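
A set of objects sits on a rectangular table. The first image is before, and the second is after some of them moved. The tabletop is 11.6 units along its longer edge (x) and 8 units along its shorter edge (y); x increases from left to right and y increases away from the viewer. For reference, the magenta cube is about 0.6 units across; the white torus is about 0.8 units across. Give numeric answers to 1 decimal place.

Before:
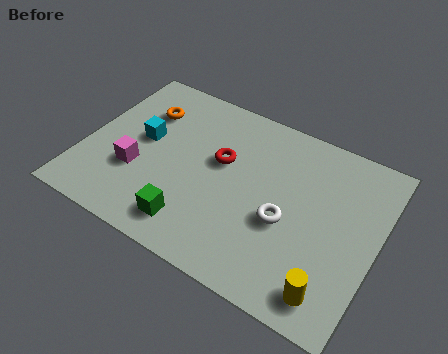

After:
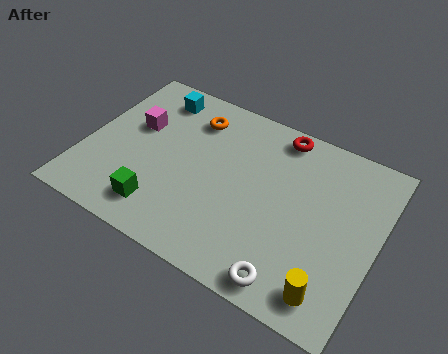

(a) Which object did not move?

the yellow cylinder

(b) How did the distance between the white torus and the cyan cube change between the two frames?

+2.6

Before: roughly 6.0 units apart; after: 8.6. That's 2.6 units further apart.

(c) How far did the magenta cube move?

2.1

From (2.2, 2.8) to (1.8, 4.9), the magenta cube covered √(0.4² + 2.1²) ≈ 2.1 units.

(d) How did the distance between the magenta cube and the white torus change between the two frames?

+2.1

Before: roughly 5.9 units apart; after: 8.0. That's 2.1 units further apart.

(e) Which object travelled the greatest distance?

the red torus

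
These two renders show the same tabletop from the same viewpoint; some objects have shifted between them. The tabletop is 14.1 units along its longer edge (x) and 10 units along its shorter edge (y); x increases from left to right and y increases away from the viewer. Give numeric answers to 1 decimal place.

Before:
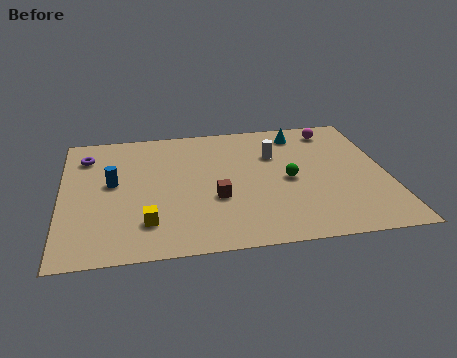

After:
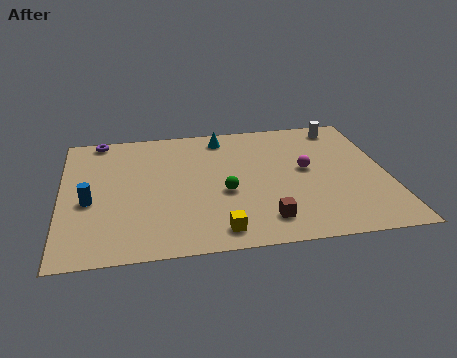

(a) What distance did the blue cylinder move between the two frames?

1.6

The blue cylinder was near (2.2, 5.5) before and (1.2, 4.2) after, so it travelled √(1.0² + 1.3²) ≈ 1.6 units.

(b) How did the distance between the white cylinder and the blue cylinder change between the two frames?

+4.9

Before: roughly 7.2 units apart; after: 12.1. That's 4.9 units further apart.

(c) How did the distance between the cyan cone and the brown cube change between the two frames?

+0.9

The distance was about 6.1 in the first image and 7.0 in the second, so they moved 0.9 units further apart.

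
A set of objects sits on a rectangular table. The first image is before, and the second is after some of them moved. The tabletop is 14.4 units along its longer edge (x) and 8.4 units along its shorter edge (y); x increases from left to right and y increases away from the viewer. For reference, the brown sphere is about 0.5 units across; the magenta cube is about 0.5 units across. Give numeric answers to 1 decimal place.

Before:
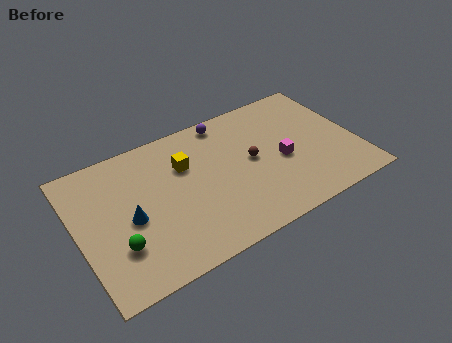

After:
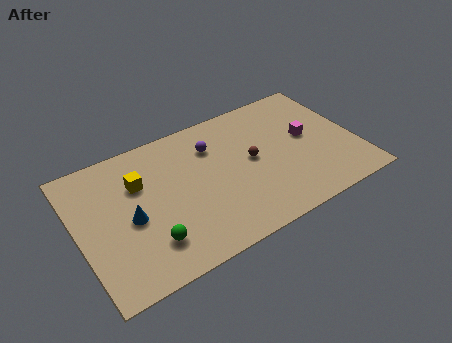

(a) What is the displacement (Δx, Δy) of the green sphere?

(1.5, -0.5)

The green sphere started near (1.8, 2.5) and ended near (3.3, 2.0).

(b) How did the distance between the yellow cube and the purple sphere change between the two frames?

+0.9

They were about 3.0 units apart before and 3.9 after — 0.9 units further apart.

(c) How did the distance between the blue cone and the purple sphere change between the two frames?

-1.4

Before: roughly 6.6 units apart; after: 5.2. That's 1.4 units closer together.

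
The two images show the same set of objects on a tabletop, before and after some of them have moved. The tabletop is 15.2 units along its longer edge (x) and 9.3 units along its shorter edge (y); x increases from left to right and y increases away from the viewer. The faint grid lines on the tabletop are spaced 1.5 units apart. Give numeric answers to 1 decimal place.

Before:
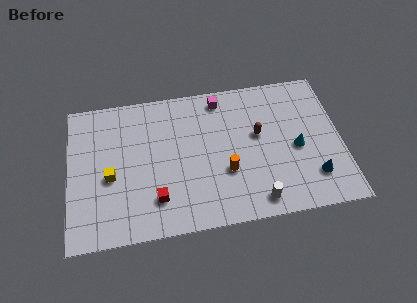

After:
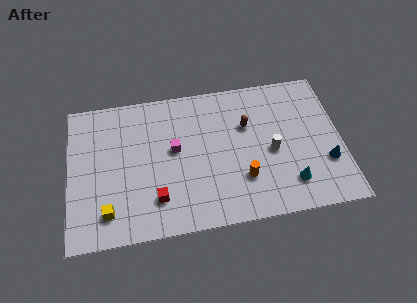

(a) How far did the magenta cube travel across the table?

4.0

The magenta cube moved from about (8.6, 8.1) to (5.9, 5.2), a distance of √(2.7² + 2.9²) ≈ 4.0.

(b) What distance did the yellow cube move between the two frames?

2.2

The yellow cube was near (2.3, 4.0) before and (2.1, 1.8) after, so it travelled √(0.2² + 2.2²) ≈ 2.2 units.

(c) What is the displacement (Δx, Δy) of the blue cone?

(0.8, 0.8)

The blue cone started near (13.5, 2.2) and ended near (14.3, 3.0).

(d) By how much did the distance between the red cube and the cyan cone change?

-0.7

The distance was about 8.1 in the first image and 7.4 in the second, so they moved 0.7 units closer together.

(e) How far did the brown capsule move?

0.9

The brown capsule was near (10.6, 5.4) before and (10.0, 6.1) after, so it travelled √(0.6² + 0.7²) ≈ 0.9 units.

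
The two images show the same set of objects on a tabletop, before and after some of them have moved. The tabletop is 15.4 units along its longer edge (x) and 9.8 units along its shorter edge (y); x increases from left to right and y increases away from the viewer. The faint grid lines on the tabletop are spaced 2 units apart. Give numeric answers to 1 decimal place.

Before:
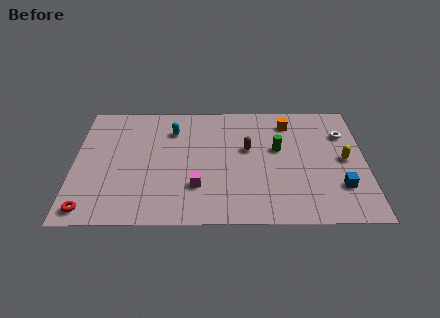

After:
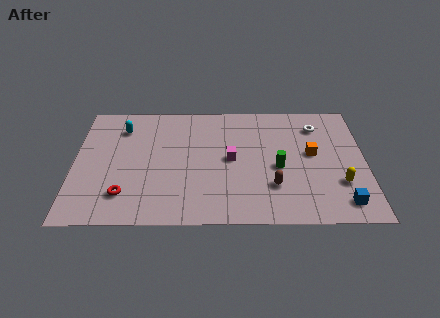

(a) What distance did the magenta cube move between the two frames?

2.8

From (6.5, 2.8) to (8.3, 5.0), the magenta cube covered √(1.8² + 2.2²) ≈ 2.8 units.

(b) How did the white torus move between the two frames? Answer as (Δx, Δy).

(-1.4, 0.7)

The white torus was at about (14.3, 7.0) and moved to about (12.9, 7.7).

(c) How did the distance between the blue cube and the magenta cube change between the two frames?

-0.7

They were about 7.5 units apart before and 6.8 after — 0.7 units closer together.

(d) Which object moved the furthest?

the brown capsule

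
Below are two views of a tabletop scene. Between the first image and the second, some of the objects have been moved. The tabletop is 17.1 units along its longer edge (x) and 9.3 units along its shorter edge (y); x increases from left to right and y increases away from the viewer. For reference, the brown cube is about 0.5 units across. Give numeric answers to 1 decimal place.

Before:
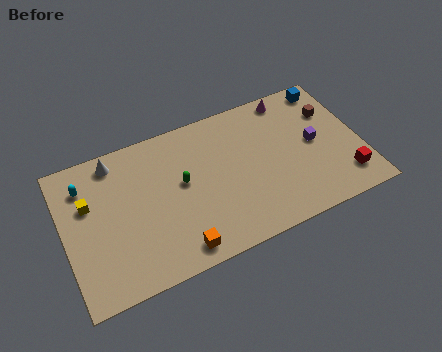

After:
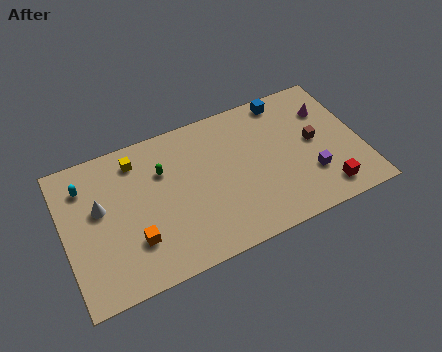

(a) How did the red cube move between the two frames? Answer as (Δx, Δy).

(-1.2, -0.4)

The red cube was at about (15.9, 1.9) and moved to about (14.7, 1.5).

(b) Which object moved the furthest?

the yellow cube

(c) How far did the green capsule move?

1.6

The green capsule was near (6.8, 5.2) before and (5.8, 6.4) after, so it travelled √(1.0² + 1.2²) ≈ 1.6 units.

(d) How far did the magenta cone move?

2.6

The magenta cone was near (13.5, 8.3) before and (15.5, 6.7) after, so it travelled √(2.0² + 1.6²) ≈ 2.6 units.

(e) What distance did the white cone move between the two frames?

2.8

From (3.2, 8.1) to (2.1, 5.5), the white cone covered √(1.1² + 2.6²) ≈ 2.8 units.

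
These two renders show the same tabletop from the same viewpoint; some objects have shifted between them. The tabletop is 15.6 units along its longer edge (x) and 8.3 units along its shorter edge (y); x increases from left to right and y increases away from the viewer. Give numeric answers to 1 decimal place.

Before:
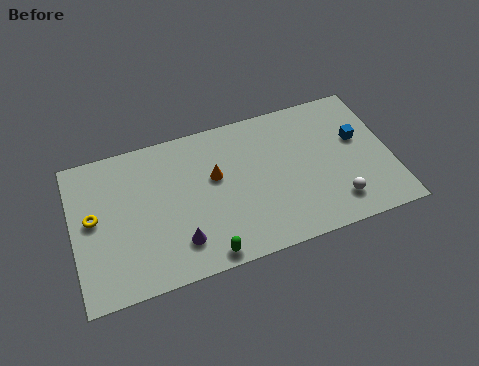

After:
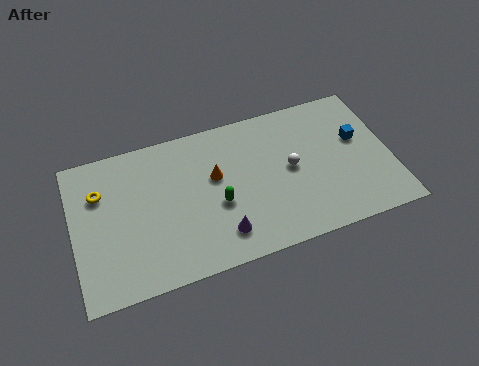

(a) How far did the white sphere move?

3.3

The white sphere moved from about (12.7, 1.7) to (10.7, 4.3), a distance of √(2.0² + 2.6²) ≈ 3.3.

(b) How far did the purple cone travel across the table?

2.0

From (5.0, 1.9) to (7.0, 1.7), the purple cone covered √(2.0² + 0.2²) ≈ 2.0 units.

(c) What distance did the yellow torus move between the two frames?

1.4

The yellow torus was near (1.0, 4.5) before and (1.4, 5.8) after, so it travelled √(0.4² + 1.3²) ≈ 1.4 units.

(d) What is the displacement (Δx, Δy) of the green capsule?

(0.8, 2.6)

The green capsule started near (6.2, 0.8) and ended near (7.0, 3.4).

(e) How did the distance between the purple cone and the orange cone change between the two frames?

-0.4

Before: roughly 3.7 units apart; after: 3.3. That's 0.4 units closer together.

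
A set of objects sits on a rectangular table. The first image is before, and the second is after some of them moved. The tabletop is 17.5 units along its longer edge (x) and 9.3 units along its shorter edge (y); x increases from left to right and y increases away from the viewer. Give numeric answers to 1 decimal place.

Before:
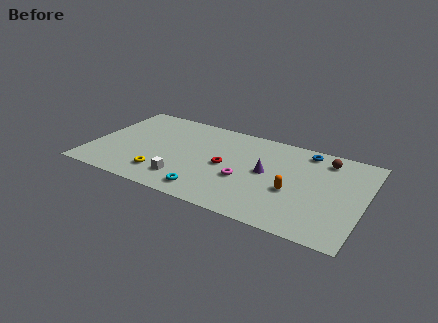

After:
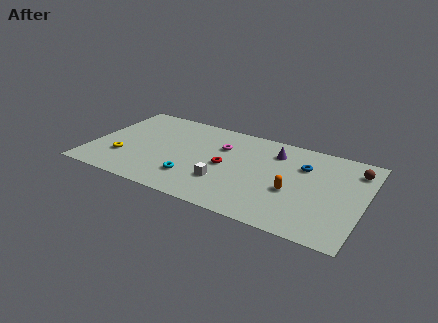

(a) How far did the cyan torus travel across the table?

1.5

The cyan torus moved from about (7.9, 1.4) to (6.8, 2.4), a distance of √(1.1² + 1.0²) ≈ 1.5.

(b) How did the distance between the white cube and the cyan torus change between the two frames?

+0.3

They were about 1.7 units apart before and 2.0 after — 0.3 units further apart.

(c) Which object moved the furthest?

the magenta torus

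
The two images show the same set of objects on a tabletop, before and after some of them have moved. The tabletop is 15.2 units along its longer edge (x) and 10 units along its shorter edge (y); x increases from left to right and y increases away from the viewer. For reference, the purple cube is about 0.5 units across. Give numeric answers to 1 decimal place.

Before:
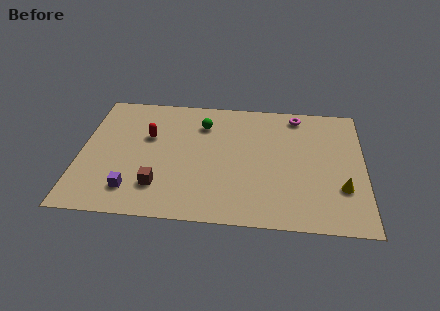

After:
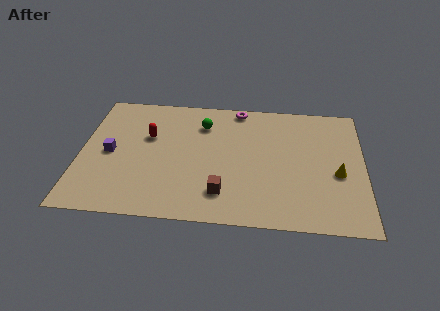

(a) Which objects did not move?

the red capsule and the green sphere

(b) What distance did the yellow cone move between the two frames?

1.1

The yellow cone was near (14.0, 3.1) before and (13.8, 4.2) after, so it travelled √(0.2² + 1.1²) ≈ 1.1 units.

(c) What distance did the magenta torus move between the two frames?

3.2

The magenta torus moved from about (11.6, 8.8) to (8.4, 9.1), a distance of √(3.2² + 0.3²) ≈ 3.2.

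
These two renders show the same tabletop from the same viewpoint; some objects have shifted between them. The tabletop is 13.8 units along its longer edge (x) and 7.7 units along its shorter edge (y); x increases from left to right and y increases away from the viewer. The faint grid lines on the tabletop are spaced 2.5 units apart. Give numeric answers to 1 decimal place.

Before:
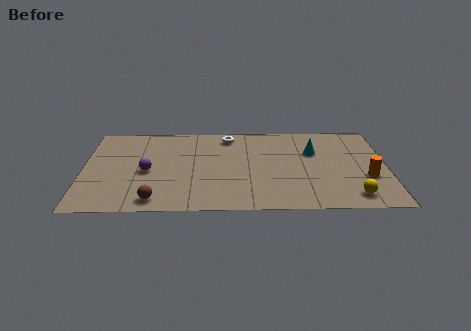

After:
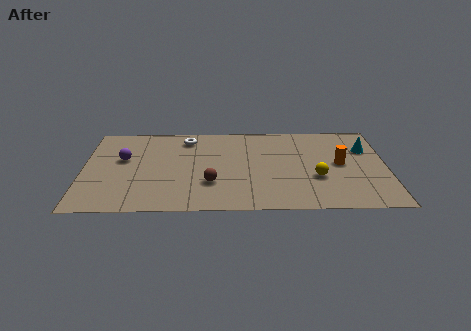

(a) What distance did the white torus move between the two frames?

1.9

From (6.6, 6.6) to (4.7, 6.4), the white torus covered √(1.9² + 0.2²) ≈ 1.9 units.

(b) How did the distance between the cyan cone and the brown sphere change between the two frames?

-0.6

The distance was about 8.3 in the first image and 7.7 in the second, so they moved 0.6 units closer together.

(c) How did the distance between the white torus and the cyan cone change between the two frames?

+4.1

The distance was about 4.2 in the first image and 8.3 in the second, so they moved 4.1 units further apart.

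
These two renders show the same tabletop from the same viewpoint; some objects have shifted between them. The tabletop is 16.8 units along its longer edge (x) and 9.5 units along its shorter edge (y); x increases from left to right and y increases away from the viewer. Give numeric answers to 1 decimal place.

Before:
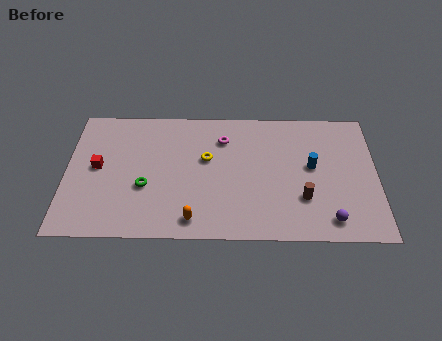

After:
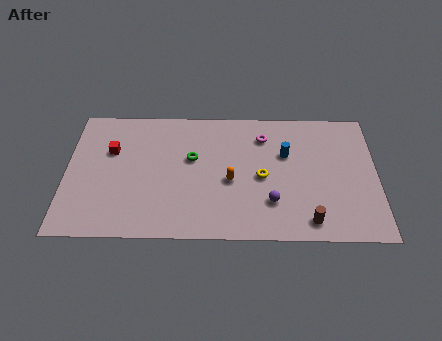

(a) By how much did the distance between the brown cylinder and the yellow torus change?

-1.9

They were about 5.9 units apart before and 4.0 after — 1.9 units closer together.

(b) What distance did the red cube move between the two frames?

1.4

From (1.7, 5.0) to (2.4, 6.2), the red cube covered √(0.7² + 1.2²) ≈ 1.4 units.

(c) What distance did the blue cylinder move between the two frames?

1.7

From (13.3, 5.2) to (11.9, 6.1), the blue cylinder covered √(1.4² + 0.9²) ≈ 1.7 units.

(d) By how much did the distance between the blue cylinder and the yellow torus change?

-3.6

They were about 5.7 units apart before and 2.1 after — 3.6 units closer together.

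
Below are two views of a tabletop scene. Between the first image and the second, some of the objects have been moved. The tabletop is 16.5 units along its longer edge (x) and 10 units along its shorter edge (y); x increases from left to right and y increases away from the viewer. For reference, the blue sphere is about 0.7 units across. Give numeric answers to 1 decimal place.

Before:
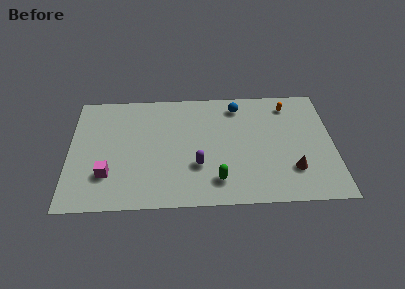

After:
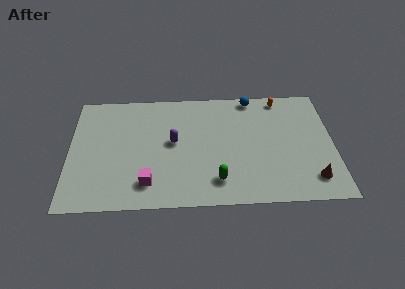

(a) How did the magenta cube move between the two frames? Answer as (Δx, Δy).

(2.5, -0.8)

From the two frames, the magenta cube sits at roughly (2.4, 2.8) before and (4.9, 2.0) after.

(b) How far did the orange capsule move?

0.8

The orange capsule was near (13.8, 8.3) before and (13.3, 8.9) after, so it travelled √(0.5² + 0.6²) ≈ 0.8 units.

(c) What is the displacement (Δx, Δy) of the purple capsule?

(-1.5, 2.1)

From the two frames, the purple capsule sits at roughly (8.0, 3.3) before and (6.5, 5.4) after.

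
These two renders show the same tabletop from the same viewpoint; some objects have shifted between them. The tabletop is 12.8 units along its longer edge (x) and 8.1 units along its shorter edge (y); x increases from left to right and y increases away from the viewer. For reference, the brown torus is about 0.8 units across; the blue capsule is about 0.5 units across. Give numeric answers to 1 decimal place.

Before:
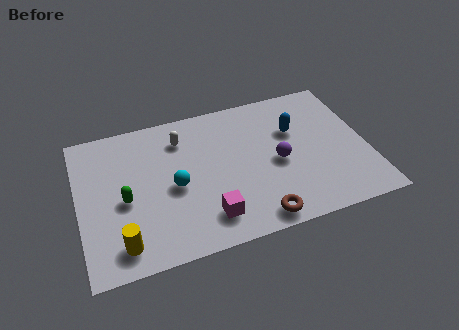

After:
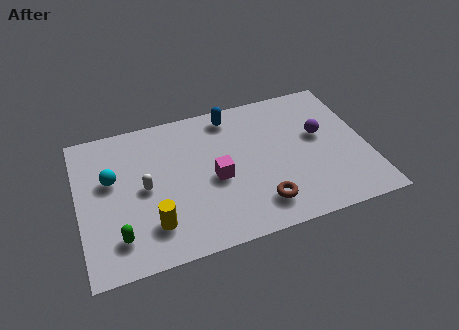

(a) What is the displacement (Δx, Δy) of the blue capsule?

(-2.7, 1.7)

From the two frames, the blue capsule sits at roughly (9.7, 5.3) before and (7.0, 7.0) after.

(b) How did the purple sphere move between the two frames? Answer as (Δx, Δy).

(2.0, 1.0)

The purple sphere started near (8.8, 3.7) and ended near (10.8, 4.7).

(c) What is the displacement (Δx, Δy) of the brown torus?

(0.2, 0.7)

The brown torus was at about (7.6, 0.9) and moved to about (7.8, 1.6).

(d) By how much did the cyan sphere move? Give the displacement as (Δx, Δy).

(-2.7, 1.2)

From the two frames, the cyan sphere sits at roughly (4.2, 3.7) before and (1.5, 4.9) after.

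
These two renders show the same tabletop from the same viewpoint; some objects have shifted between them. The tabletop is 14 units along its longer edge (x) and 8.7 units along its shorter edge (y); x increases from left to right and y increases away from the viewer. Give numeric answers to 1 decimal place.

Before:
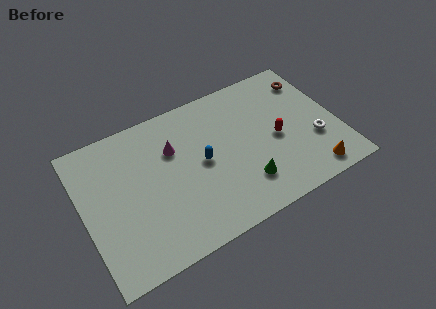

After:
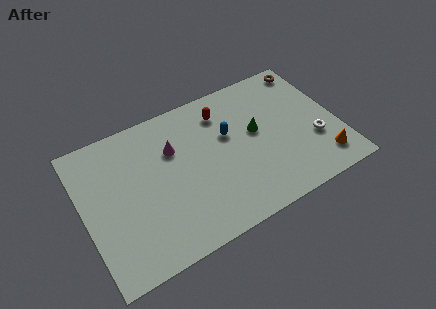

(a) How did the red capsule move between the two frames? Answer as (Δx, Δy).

(-2.6, 2.9)

From the two frames, the red capsule sits at roughly (10.6, 4.0) before and (8.0, 6.9) after.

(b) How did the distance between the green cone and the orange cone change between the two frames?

+0.9

The distance was about 3.7 in the first image and 4.6 in the second, so they moved 0.9 units further apart.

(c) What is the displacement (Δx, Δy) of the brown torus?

(0.1, 0.8)

The brown torus started near (13.0, 6.9) and ended near (13.1, 7.7).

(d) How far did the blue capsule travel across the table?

1.9

The blue capsule moved from about (6.5, 4.4) to (8.1, 5.4), a distance of √(1.6² + 1.0²) ≈ 1.9.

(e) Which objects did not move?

the white torus and the magenta cone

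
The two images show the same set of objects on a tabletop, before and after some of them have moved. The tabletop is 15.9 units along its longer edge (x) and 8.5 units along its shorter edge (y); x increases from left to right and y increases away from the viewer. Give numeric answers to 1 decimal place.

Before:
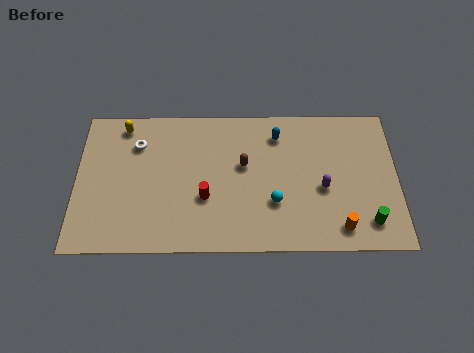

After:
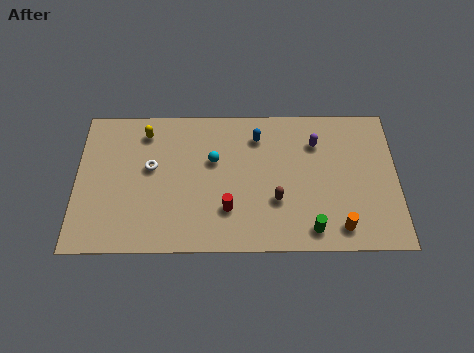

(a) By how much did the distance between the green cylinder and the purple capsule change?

+2.1

They were about 3.0 units apart before and 5.1 after — 2.1 units further apart.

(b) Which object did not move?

the orange cylinder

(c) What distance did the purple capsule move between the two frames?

2.7

From (12.2, 3.6) to (11.9, 6.3), the purple capsule covered √(0.3² + 2.7²) ≈ 2.7 units.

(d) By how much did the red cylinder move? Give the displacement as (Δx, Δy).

(1.1, -0.7)

The red cylinder was at about (6.4, 3.1) and moved to about (7.5, 2.4).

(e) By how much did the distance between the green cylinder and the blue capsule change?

-0.7

Before: roughly 6.8 units apart; after: 6.1. That's 0.7 units closer together.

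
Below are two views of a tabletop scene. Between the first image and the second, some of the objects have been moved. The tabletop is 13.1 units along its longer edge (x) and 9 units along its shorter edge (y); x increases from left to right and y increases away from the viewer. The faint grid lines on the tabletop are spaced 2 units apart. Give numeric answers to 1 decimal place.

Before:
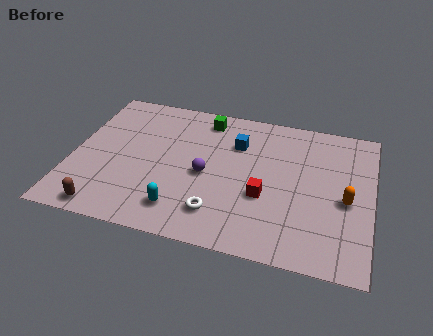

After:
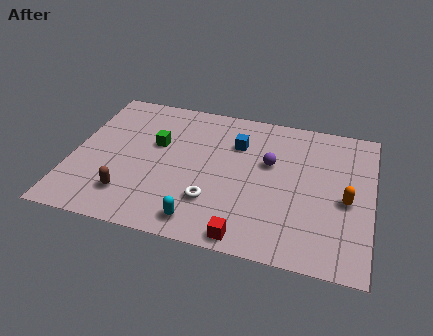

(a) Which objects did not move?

the orange capsule and the blue cube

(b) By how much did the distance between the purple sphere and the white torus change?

+1.5

The distance was about 2.3 in the first image and 3.8 in the second, so they moved 1.5 units further apart.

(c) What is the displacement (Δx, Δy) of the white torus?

(-0.3, 0.6)

The white torus was at about (6.6, 1.9) and moved to about (6.3, 2.5).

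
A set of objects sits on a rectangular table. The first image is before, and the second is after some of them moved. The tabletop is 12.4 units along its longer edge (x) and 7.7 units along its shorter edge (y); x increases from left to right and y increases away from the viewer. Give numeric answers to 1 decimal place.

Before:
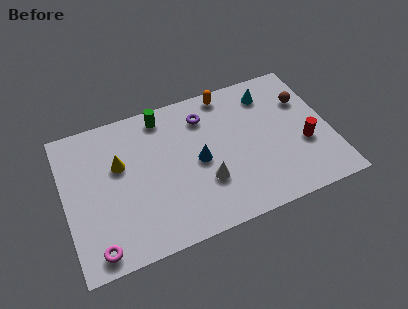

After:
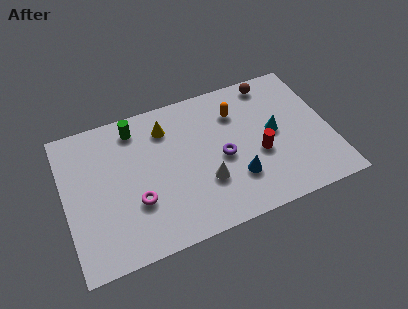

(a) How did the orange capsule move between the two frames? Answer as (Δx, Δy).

(0.3, -1.2)

The orange capsule was at about (7.9, 6.9) and moved to about (8.2, 5.7).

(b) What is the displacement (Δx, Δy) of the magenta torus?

(2.0, 1.7)

From the two frames, the magenta torus sits at roughly (1.2, 0.9) before and (3.2, 2.6) after.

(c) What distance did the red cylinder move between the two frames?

2.1

The red cylinder was near (11.1, 2.9) before and (9.0, 3.1) after, so it travelled √(2.1² + 0.2²) ≈ 2.1 units.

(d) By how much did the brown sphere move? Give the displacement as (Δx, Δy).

(-1.4, 1.5)

The brown sphere started near (11.4, 5.3) and ended near (10.0, 6.8).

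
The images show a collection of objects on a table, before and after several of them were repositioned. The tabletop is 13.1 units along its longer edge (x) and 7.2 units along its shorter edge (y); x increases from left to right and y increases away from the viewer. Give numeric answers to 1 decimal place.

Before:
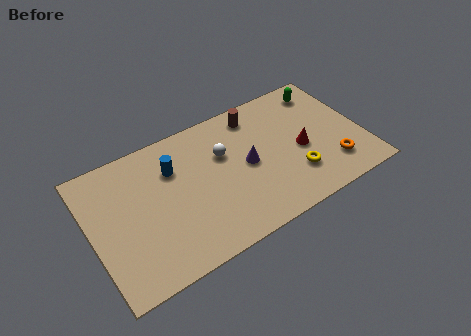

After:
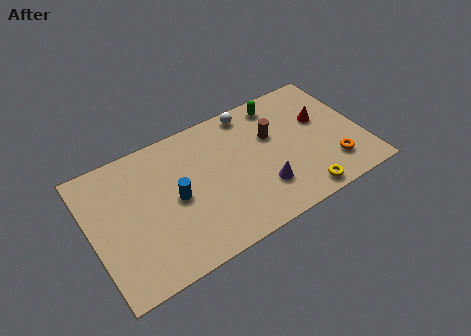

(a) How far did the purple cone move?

1.7

The purple cone moved from about (7.5, 3.6) to (8.0, 2.0), a distance of √(0.5² + 1.6²) ≈ 1.7.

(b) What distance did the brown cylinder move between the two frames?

1.6

The brown cylinder was near (8.3, 6.1) before and (8.9, 4.6) after, so it travelled √(0.6² + 1.5²) ≈ 1.6 units.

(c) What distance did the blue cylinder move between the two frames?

1.6

The blue cylinder moved from about (4.1, 5.1) to (4.0, 3.5), a distance of √(0.1² + 1.6²) ≈ 1.6.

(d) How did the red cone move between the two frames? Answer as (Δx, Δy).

(1.2, 1.2)

The red cone was at about (10.1, 3.2) and moved to about (11.3, 4.4).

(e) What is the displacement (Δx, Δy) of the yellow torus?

(0.1, -1.2)

The yellow torus started near (9.6, 2.0) and ended near (9.7, 0.8).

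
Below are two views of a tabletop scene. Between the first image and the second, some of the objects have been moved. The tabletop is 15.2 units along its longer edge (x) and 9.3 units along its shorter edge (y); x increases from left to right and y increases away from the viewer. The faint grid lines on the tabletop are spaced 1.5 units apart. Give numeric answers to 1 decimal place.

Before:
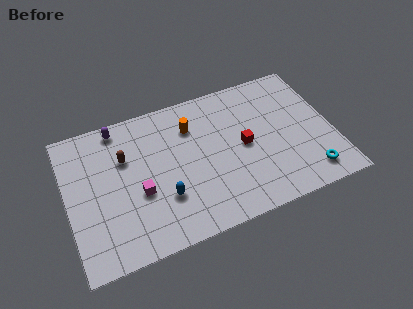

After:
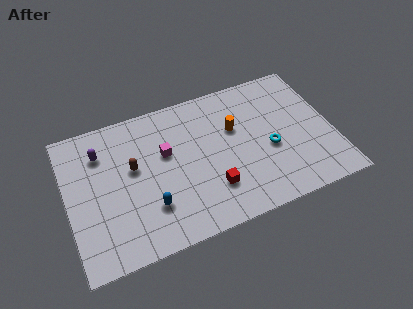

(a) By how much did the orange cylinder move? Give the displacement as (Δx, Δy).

(2.4, -1.0)

From the two frames, the orange cylinder sits at roughly (7.3, 6.9) before and (9.7, 5.9) after.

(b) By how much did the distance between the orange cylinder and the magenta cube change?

-0.6

They were about 4.6 units apart before and 4.0 after — 0.6 units closer together.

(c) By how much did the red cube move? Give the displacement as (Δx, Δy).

(-2.1, -2.1)

The red cube was at about (10.1, 4.6) and moved to about (8.0, 2.5).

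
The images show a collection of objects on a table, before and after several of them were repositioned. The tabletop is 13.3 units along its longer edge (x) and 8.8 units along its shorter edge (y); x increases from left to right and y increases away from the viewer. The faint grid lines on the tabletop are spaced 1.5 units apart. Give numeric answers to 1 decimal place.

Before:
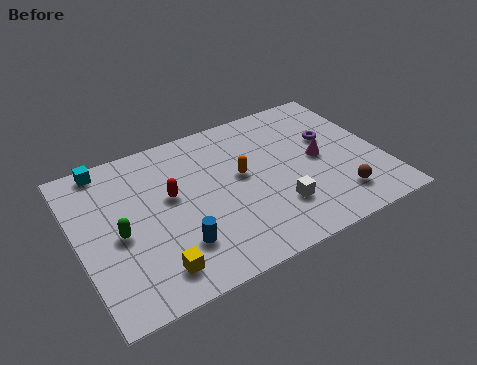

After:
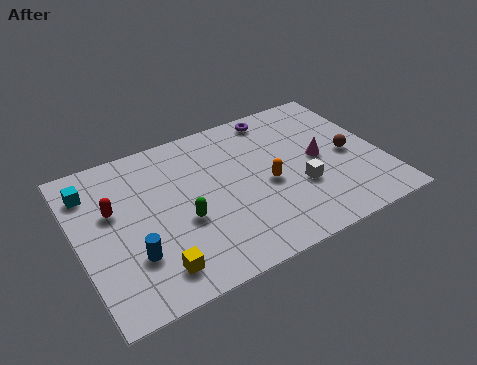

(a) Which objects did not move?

the yellow cube and the magenta cone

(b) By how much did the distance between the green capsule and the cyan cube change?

+1.0

Before: roughly 4.0 units apart; after: 5.0. That's 1.0 units further apart.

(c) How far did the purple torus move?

3.2

The purple torus moved from about (11.3, 5.4) to (9.2, 7.8), a distance of √(2.1² + 2.4²) ≈ 3.2.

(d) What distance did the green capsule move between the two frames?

2.7

The green capsule moved from about (1.7, 4.0) to (4.4, 3.5), a distance of √(2.7² + 0.5²) ≈ 2.7.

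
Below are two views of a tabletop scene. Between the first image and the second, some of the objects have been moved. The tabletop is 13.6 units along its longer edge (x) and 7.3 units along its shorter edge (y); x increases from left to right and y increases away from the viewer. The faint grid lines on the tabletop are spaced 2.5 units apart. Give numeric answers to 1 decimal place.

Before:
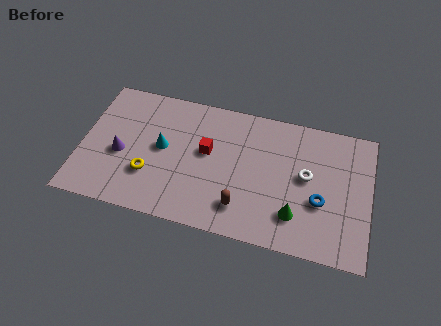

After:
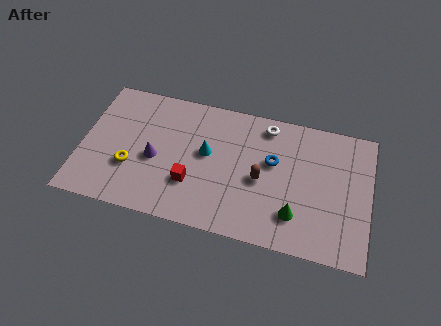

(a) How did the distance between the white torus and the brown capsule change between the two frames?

-0.8

The distance was about 3.8 in the first image and 3.0 in the second, so they moved 0.8 units closer together.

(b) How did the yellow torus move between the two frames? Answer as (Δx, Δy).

(-0.9, 0.2)

The yellow torus started near (3.3, 2.3) and ended near (2.4, 2.5).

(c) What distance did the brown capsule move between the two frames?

1.9

The brown capsule was near (7.7, 1.6) before and (8.5, 3.3) after, so it travelled √(0.8² + 1.7²) ≈ 1.9 units.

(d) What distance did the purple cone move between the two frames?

1.6

The purple cone moved from about (1.9, 3.1) to (3.5, 3.2), a distance of √(1.6² + 0.1²) ≈ 1.6.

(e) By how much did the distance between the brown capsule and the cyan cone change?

-1.8

The distance was about 4.5 in the first image and 2.7 in the second, so they moved 1.8 units closer together.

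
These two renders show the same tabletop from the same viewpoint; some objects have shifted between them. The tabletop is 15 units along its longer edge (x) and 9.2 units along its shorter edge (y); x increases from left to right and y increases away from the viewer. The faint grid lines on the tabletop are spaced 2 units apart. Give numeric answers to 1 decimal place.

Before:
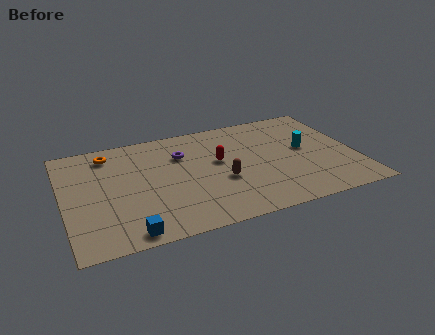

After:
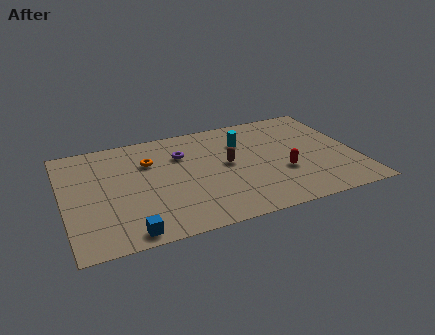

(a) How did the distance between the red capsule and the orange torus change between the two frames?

+1.3

The distance was about 6.0 in the first image and 7.3 in the second, so they moved 1.3 units further apart.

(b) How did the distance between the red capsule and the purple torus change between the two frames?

+3.7

The distance was about 2.2 in the first image and 5.9 in the second, so they moved 3.7 units further apart.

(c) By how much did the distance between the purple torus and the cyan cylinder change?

-3.3

Before: roughly 6.5 units apart; after: 3.2. That's 3.3 units closer together.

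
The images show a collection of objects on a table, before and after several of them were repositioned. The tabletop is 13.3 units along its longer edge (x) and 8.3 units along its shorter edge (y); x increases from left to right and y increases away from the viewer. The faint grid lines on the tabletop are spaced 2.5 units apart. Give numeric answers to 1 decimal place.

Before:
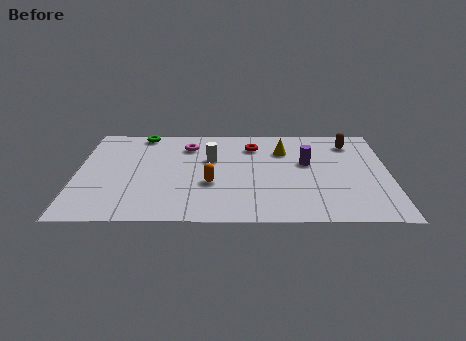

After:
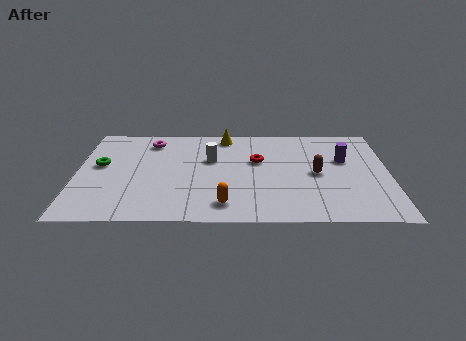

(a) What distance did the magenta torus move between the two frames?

1.6

From (4.7, 6.4) to (3.1, 6.8), the magenta torus covered √(1.6² + 0.4²) ≈ 1.6 units.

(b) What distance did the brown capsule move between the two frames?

3.1

The brown capsule moved from about (11.7, 6.7) to (10.2, 4.0), a distance of √(1.5² + 2.7²) ≈ 3.1.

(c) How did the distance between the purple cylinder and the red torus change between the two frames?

+1.0

They were about 2.7 units apart before and 3.7 after — 1.0 units further apart.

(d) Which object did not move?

the white cylinder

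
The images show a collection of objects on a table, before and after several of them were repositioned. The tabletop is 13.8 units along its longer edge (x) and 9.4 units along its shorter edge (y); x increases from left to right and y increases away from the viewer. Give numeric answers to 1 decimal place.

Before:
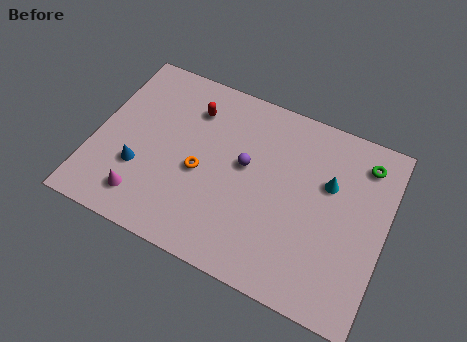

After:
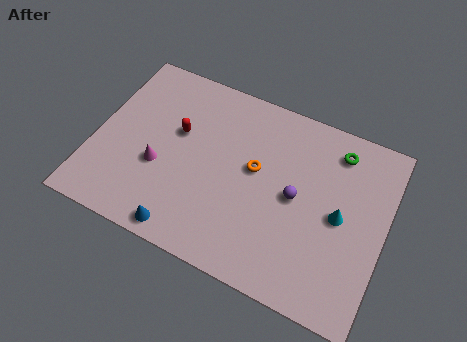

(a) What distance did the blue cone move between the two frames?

3.3

The blue cone was near (2.3, 3.1) before and (4.8, 0.9) after, so it travelled √(2.5² + 2.2²) ≈ 3.3 units.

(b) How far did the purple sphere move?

2.6

From (7.1, 5.3) to (9.6, 4.7), the purple sphere covered √(2.5² + 0.6²) ≈ 2.6 units.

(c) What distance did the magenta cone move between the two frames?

2.0

The magenta cone moved from about (2.7, 1.7) to (3.2, 3.6), a distance of √(0.5² + 1.9²) ≈ 2.0.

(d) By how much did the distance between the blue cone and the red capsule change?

+0.3

They were about 4.6 units apart before and 4.9 after — 0.3 units further apart.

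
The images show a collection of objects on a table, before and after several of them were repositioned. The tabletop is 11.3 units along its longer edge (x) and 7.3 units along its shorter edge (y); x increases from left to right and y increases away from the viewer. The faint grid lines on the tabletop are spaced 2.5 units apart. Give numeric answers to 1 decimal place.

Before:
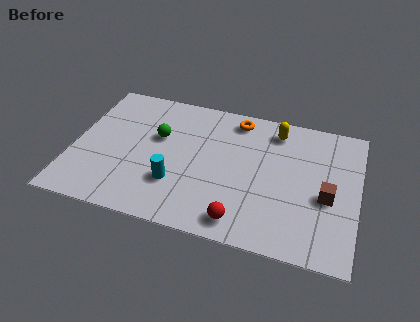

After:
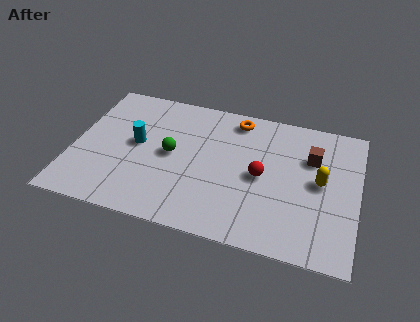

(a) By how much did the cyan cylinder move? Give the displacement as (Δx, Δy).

(-1.7, 1.7)

The cyan cylinder was at about (4.2, 2.2) and moved to about (2.5, 3.9).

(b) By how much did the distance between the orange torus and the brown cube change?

-1.6

They were about 5.0 units apart before and 3.4 after — 1.6 units closer together.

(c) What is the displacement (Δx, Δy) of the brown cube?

(-0.7, 1.9)

The brown cube was at about (10.1, 3.1) and moved to about (9.4, 5.0).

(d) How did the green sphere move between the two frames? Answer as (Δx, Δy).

(0.6, -0.8)

From the two frames, the green sphere sits at roughly (3.3, 4.5) before and (3.9, 3.7) after.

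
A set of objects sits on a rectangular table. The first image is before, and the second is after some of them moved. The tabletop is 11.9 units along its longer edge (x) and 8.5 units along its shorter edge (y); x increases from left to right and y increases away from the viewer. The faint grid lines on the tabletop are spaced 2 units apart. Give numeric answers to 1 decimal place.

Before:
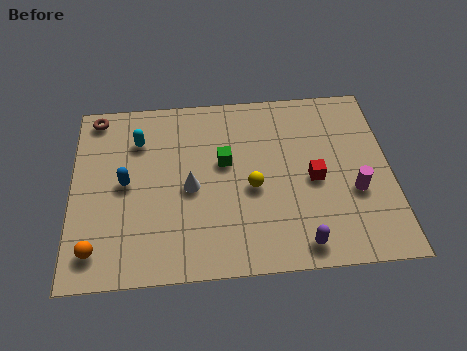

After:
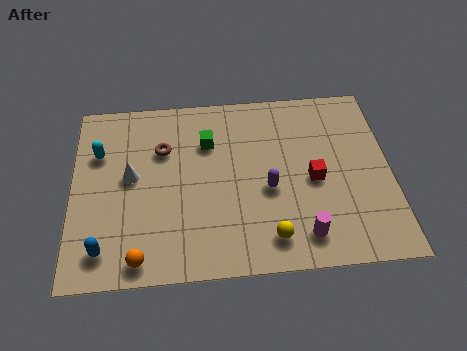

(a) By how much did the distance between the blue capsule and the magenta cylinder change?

-1.3

Before: roughly 8.6 units apart; after: 7.3. That's 1.3 units closer together.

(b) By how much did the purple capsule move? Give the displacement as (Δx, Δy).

(-1.1, 2.6)

From the two frames, the purple capsule sits at roughly (8.4, 1.0) before and (7.3, 3.6) after.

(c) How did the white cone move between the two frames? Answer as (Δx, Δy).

(-2.2, 0.7)

From the two frames, the white cone sits at roughly (4.4, 3.9) before and (2.2, 4.6) after.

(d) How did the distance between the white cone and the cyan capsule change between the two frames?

-1.4

They were about 3.1 units apart before and 1.7 after — 1.4 units closer together.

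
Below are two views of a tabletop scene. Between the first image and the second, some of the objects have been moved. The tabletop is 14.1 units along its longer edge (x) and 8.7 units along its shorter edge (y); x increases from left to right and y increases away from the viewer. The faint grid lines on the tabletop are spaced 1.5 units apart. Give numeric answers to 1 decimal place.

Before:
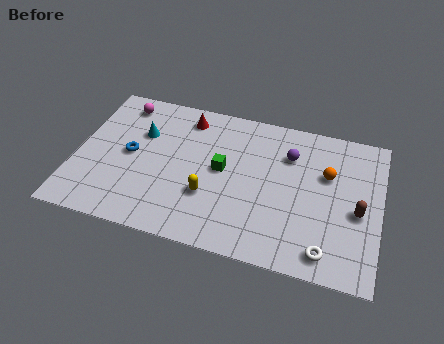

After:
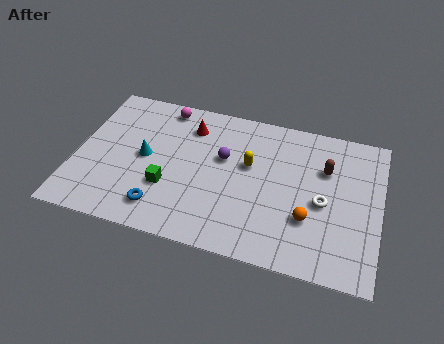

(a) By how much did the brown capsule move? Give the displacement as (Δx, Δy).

(-1.6, 2.1)

From the two frames, the brown capsule sits at roughly (13.1, 3.8) before and (11.5, 5.9) after.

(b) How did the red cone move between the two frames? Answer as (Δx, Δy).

(0.2, -0.5)

The red cone was at about (4.9, 7.3) and moved to about (5.1, 6.8).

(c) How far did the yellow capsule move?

2.9

The yellow capsule moved from about (6.3, 2.9) to (8.0, 5.2), a distance of √(1.7² + 2.3²) ≈ 2.9.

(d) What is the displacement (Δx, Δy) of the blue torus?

(1.7, -2.8)

The blue torus started near (2.5, 4.4) and ended near (4.2, 1.6).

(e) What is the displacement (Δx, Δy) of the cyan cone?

(0.3, -1.4)

The cyan cone was at about (2.9, 5.8) and moved to about (3.2, 4.4).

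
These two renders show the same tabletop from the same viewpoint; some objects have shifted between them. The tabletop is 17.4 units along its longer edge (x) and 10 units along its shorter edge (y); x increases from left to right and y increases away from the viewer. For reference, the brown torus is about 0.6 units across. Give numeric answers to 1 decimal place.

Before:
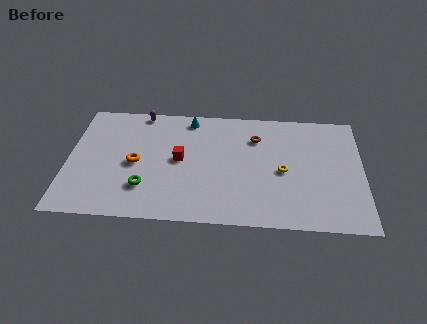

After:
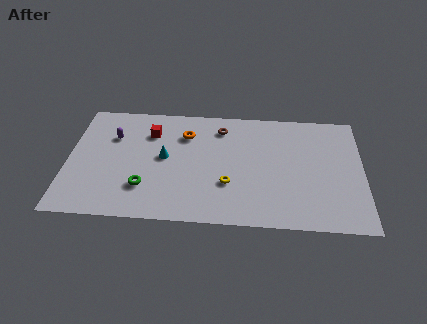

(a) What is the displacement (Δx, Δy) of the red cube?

(-1.8, 2.2)

The red cube started near (6.6, 5.2) and ended near (4.8, 7.4).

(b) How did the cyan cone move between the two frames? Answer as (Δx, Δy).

(-1.4, -3.5)

The cyan cone started near (7.1, 8.8) and ended near (5.7, 5.3).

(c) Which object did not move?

the green torus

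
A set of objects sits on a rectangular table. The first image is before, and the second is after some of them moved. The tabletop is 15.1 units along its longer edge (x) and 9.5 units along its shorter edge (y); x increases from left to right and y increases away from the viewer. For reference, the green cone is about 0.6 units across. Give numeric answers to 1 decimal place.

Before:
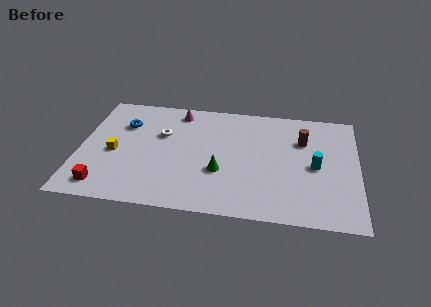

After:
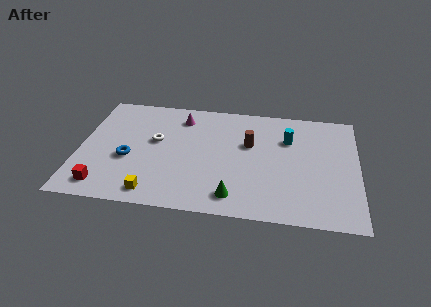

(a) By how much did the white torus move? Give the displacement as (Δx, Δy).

(-0.3, -0.6)

From the two frames, the white torus sits at roughly (4.4, 6.1) before and (4.1, 5.5) after.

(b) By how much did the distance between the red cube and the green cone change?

+0.5

They were about 6.5 units apart before and 7.0 after — 0.5 units further apart.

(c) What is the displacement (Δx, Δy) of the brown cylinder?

(-2.9, -0.7)

From the two frames, the brown cylinder sits at roughly (12.1, 6.6) before and (9.2, 5.9) after.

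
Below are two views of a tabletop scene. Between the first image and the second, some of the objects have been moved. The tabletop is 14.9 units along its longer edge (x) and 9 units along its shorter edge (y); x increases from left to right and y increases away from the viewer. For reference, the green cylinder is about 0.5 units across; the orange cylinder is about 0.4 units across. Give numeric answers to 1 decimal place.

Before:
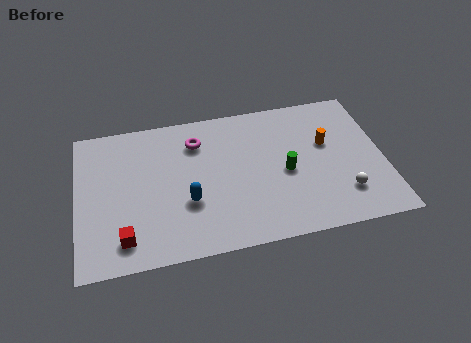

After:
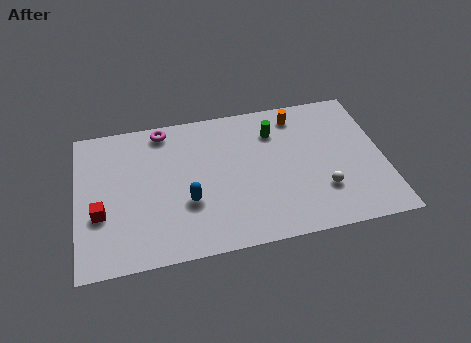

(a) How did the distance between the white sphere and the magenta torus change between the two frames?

+0.9

Before: roughly 8.3 units apart; after: 9.2. That's 0.9 units further apart.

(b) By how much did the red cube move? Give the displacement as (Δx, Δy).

(-1.1, 1.7)

From the two frames, the red cube sits at roughly (2.2, 1.6) before and (1.1, 3.3) after.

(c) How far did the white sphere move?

1.1

The white sphere moved from about (12.8, 2.2) to (11.8, 2.6), a distance of √(1.0² + 0.4²) ≈ 1.1.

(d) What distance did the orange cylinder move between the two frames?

2.5

The orange cylinder was near (12.2, 5.5) before and (10.9, 7.6) after, so it travelled √(1.3² + 2.1²) ≈ 2.5 units.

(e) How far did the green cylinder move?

2.7

The green cylinder was near (10.1, 4.1) before and (9.7, 6.8) after, so it travelled √(0.4² + 2.7²) ≈ 2.7 units.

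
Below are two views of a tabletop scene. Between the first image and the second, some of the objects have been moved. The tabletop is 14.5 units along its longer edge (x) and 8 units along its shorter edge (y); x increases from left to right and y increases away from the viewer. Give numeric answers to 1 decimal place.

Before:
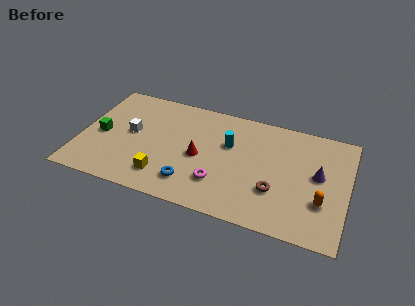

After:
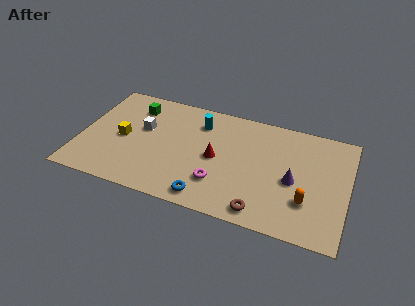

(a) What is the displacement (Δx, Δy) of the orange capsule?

(-0.8, -0.2)

The orange capsule started near (13.2, 2.6) and ended near (12.4, 2.4).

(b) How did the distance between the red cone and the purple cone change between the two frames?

-2.2

Before: roughly 6.4 units apart; after: 4.2. That's 2.2 units closer together.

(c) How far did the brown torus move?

1.7

The brown torus was near (10.7, 2.6) before and (10.1, 1.0) after, so it travelled √(0.6² + 1.6²) ≈ 1.7 units.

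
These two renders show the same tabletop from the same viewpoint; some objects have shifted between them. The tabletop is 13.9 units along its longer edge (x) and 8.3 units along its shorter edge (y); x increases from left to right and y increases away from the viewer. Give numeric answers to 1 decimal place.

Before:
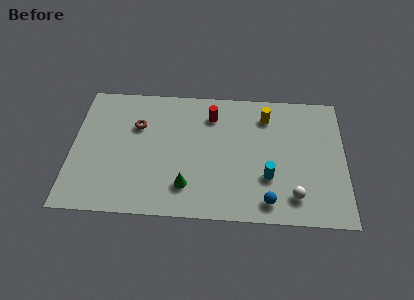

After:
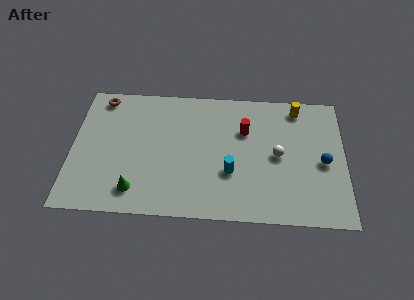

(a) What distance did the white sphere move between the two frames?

2.6

From (11.3, 1.6) to (10.5, 4.1), the white sphere covered √(0.8² + 2.5²) ≈ 2.6 units.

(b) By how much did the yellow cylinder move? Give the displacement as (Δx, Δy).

(1.6, 0.6)

The yellow cylinder was at about (9.9, 6.6) and moved to about (11.5, 7.2).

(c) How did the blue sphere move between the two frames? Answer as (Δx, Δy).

(2.8, 2.6)

From the two frames, the blue sphere sits at roughly (10.0, 1.2) before and (12.8, 3.8) after.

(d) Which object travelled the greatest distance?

the blue sphere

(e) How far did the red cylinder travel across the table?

1.9

From (7.1, 6.5) to (8.8, 5.6), the red cylinder covered √(1.7² + 0.9²) ≈ 1.9 units.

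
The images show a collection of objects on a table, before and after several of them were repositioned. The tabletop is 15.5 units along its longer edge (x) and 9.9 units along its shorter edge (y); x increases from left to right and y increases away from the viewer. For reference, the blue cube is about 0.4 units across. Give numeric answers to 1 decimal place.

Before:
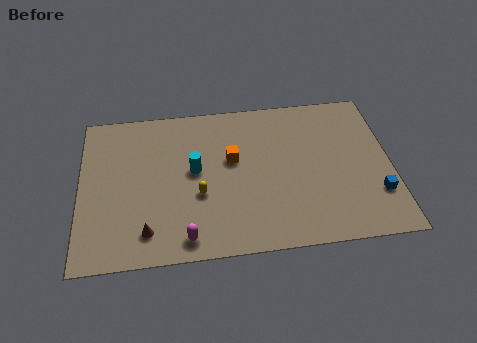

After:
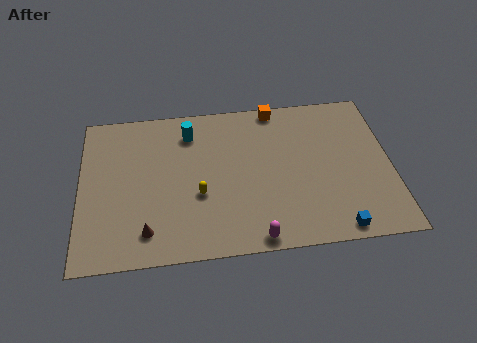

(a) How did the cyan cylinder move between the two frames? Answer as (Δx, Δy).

(-0.2, 2.5)

The cyan cylinder started near (5.7, 5.4) and ended near (5.5, 7.9).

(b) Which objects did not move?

the yellow capsule and the brown cone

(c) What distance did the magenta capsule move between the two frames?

3.4

From (5.2, 1.2) to (8.6, 0.8), the magenta capsule covered √(3.4² + 0.4²) ≈ 3.4 units.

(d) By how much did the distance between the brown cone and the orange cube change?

+3.9

They were about 5.9 units apart before and 9.8 after — 3.9 units further apart.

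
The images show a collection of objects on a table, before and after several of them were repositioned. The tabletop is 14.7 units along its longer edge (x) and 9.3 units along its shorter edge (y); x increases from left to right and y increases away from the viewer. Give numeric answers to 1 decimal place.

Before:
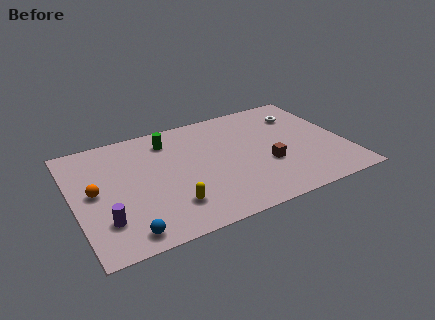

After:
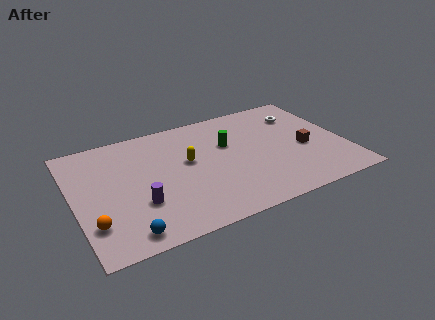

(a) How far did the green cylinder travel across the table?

3.5

The green cylinder was near (5.4, 7.5) before and (8.5, 5.9) after, so it travelled √(3.1² + 1.6²) ≈ 3.5 units.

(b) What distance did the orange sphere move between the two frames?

2.4

The orange sphere moved from about (1.1, 4.8) to (0.8, 2.4), a distance of √(0.3² + 2.4²) ≈ 2.4.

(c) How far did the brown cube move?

2.3

The brown cube moved from about (10.3, 3.4) to (12.5, 4.0), a distance of √(2.2² + 0.6²) ≈ 2.3.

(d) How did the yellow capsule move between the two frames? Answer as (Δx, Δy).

(1.3, 3.1)

The yellow capsule started near (4.9, 2.2) and ended near (6.2, 5.3).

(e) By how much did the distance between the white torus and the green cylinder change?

-3.0

They were about 7.3 units apart before and 4.3 after — 3.0 units closer together.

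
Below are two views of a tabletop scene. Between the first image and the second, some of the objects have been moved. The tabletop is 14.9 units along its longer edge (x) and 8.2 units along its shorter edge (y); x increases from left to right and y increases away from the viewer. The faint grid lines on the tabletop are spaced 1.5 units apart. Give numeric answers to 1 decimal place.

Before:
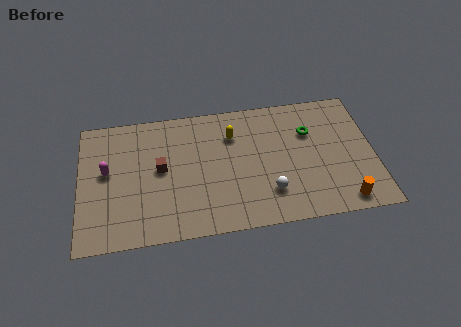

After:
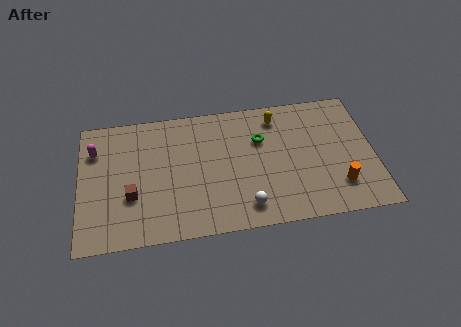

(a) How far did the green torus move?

2.5

From (11.7, 5.6) to (9.2, 5.5), the green torus covered √(2.5² + 0.1²) ≈ 2.5 units.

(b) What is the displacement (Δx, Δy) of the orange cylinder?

(-0.2, 1.0)

From the two frames, the orange cylinder sits at roughly (13.2, 1.0) before and (13.0, 2.0) after.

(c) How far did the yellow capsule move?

2.4

The yellow capsule moved from about (7.8, 6.0) to (10.1, 6.8), a distance of √(2.3² + 0.8²) ≈ 2.4.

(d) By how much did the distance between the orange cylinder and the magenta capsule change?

+0.5

Before: roughly 12.3 units apart; after: 12.8. That's 0.5 units further apart.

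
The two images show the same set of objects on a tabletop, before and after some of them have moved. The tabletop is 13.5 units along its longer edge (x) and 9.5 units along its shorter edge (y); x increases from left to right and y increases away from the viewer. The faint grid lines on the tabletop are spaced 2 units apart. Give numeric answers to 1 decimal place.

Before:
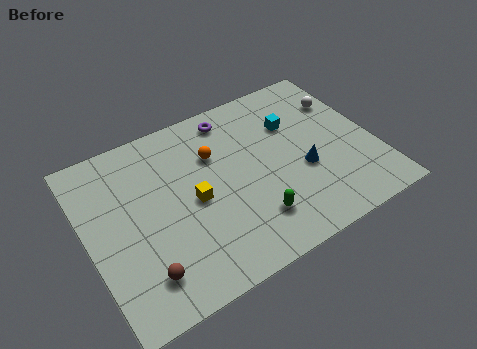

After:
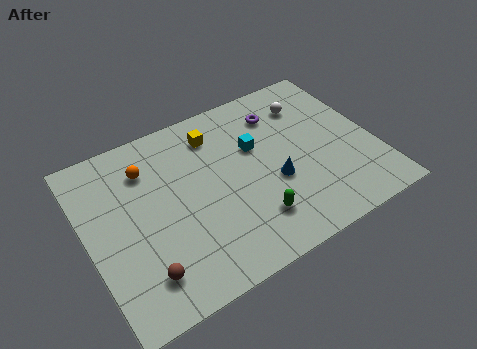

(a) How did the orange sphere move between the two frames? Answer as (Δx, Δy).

(-3.1, 0.7)

The orange sphere was at about (6.2, 6.5) and moved to about (3.1, 7.2).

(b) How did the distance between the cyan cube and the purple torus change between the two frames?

-1.2

The distance was about 3.2 in the first image and 2.0 in the second, so they moved 1.2 units closer together.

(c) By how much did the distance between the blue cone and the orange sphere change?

+1.8

They were about 4.7 units apart before and 6.5 after — 1.8 units further apart.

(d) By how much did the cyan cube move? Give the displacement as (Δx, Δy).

(-1.9, -0.5)

The cyan cube started near (10.0, 6.5) and ended near (8.1, 6.0).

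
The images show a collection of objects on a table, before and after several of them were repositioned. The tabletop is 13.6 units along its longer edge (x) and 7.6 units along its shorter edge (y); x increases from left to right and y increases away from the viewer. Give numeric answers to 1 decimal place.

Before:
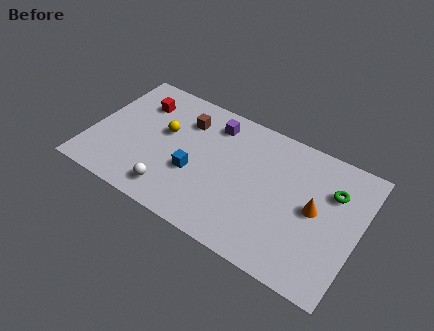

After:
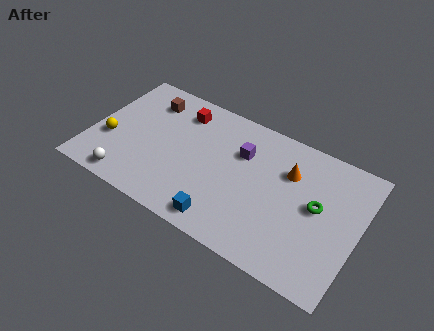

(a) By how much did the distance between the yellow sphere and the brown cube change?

+2.0

The distance was about 1.5 in the first image and 3.5 in the second, so they moved 2.0 units further apart.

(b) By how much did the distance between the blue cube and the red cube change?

+1.6

Before: roughly 4.3 units apart; after: 5.9. That's 1.6 units further apart.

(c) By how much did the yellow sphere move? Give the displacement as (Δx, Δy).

(-2.6, -1.7)

From the two frames, the yellow sphere sits at roughly (3.6, 4.5) before and (1.0, 2.8) after.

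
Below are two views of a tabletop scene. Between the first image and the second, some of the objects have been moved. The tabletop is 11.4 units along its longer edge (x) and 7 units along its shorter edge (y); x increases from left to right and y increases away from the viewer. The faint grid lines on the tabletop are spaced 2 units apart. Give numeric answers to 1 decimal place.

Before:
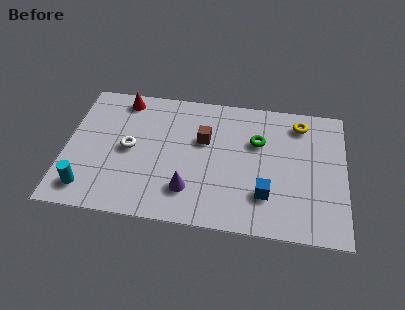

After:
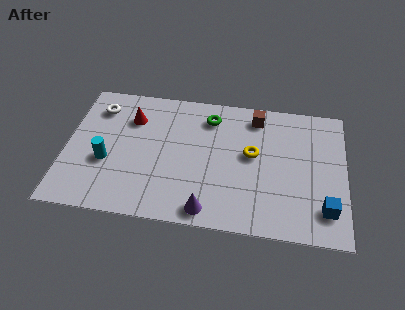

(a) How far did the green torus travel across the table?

2.2

From (7.8, 4.6) to (5.8, 5.6), the green torus covered √(2.0² + 1.0²) ≈ 2.2 units.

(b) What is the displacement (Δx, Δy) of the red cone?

(0.4, -1.0)

The red cone was at about (2.2, 6.1) and moved to about (2.6, 5.1).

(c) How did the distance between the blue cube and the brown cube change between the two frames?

+1.7

Before: roughly 3.6 units apart; after: 5.3. That's 1.7 units further apart.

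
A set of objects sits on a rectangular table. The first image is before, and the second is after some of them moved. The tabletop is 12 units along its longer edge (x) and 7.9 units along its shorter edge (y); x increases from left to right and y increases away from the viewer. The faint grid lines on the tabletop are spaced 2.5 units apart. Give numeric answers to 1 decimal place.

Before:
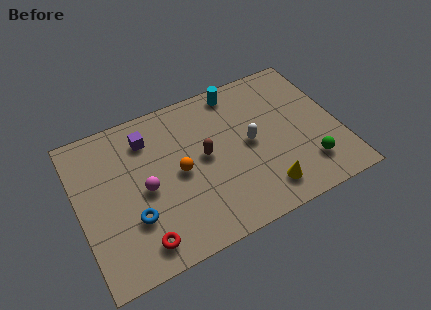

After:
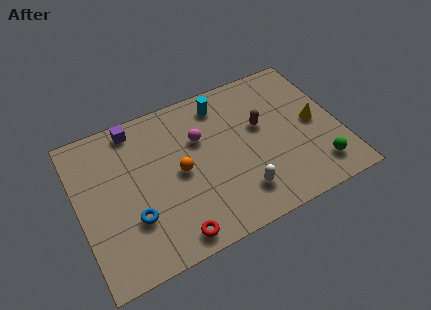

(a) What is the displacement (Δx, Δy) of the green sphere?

(0.4, -0.3)

From the two frames, the green sphere sits at roughly (10.3, 1.8) before and (10.7, 1.5) after.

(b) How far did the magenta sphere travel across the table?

3.1

The magenta sphere was near (3.0, 3.7) before and (5.7, 5.2) after, so it travelled √(2.7² + 1.5²) ≈ 3.1 units.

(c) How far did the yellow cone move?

3.7

The yellow cone was near (8.2, 1.4) before and (10.9, 3.9) after, so it travelled √(2.7² + 2.5²) ≈ 3.7 units.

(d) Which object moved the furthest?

the yellow cone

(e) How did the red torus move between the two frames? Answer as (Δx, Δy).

(1.4, -0.3)

The red torus was at about (2.5, 1.2) and moved to about (3.9, 0.9).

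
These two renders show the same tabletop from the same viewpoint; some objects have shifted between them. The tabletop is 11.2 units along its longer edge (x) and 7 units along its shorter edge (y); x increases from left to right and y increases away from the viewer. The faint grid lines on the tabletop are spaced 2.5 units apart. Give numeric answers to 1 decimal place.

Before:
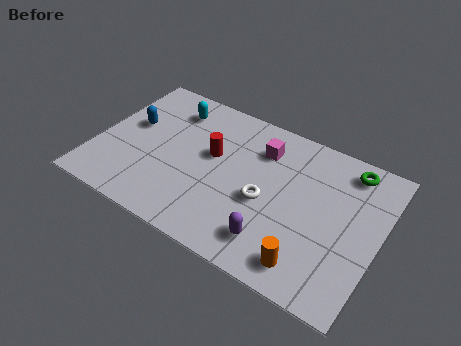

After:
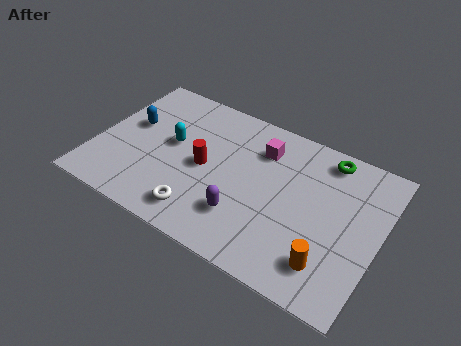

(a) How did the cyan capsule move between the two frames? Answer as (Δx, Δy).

(0.3, -1.7)

The cyan capsule was at about (2.6, 5.6) and moved to about (2.9, 3.9).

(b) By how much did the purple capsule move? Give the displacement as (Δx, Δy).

(-1.3, 0.5)

From the two frames, the purple capsule sits at roughly (7.4, 1.4) before and (6.1, 1.9) after.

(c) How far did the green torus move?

0.9

The green torus was near (9.7, 6.0) before and (8.8, 6.1) after, so it travelled √(0.9² + 0.1²) ≈ 0.9 units.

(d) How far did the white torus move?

2.9

The white torus moved from about (6.8, 3.0) to (4.5, 1.2), a distance of √(2.3² + 1.8²) ≈ 2.9.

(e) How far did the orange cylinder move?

0.8

The orange cylinder was near (8.8, 1.1) before and (9.5, 1.5) after, so it travelled √(0.7² + 0.4²) ≈ 0.8 units.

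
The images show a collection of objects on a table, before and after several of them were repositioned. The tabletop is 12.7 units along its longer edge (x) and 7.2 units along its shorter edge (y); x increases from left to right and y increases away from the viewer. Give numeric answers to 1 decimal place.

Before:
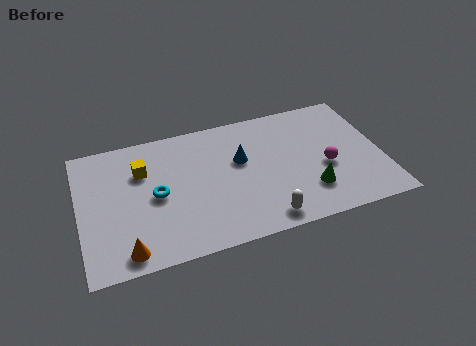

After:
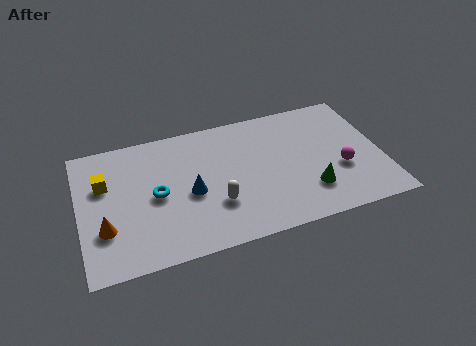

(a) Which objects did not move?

the green cone and the cyan torus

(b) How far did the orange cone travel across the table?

1.6

The orange cone was near (1.8, 0.9) before and (1.0, 2.3) after, so it travelled √(0.8² + 1.4²) ≈ 1.6 units.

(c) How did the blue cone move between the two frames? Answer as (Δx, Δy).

(-2.2, -1.2)

The blue cone started near (6.8, 4.4) and ended near (4.6, 3.2).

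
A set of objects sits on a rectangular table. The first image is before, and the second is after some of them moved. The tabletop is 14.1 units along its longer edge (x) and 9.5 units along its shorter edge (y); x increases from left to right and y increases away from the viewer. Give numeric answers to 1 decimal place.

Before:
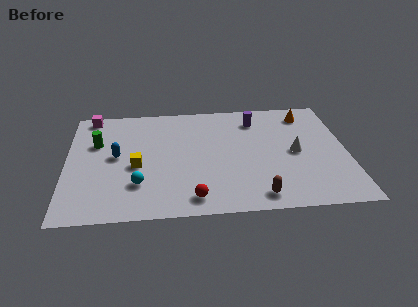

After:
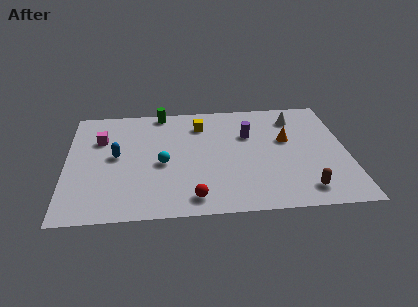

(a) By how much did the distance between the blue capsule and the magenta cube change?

-2.1

Before: roughly 3.8 units apart; after: 1.7. That's 2.1 units closer together.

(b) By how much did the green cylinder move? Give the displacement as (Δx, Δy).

(3.3, 2.5)

From the two frames, the green cylinder sits at roughly (1.5, 6.2) before and (4.8, 8.7) after.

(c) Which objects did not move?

the blue capsule and the red sphere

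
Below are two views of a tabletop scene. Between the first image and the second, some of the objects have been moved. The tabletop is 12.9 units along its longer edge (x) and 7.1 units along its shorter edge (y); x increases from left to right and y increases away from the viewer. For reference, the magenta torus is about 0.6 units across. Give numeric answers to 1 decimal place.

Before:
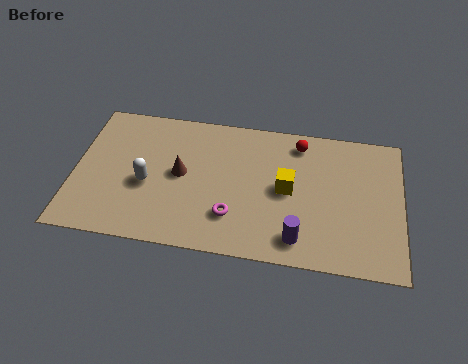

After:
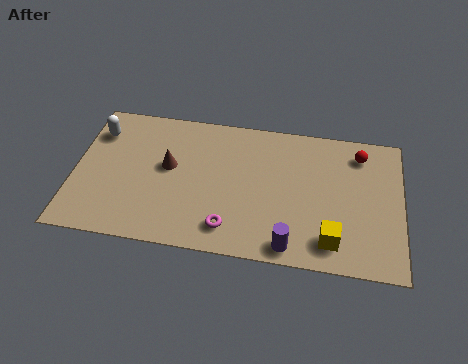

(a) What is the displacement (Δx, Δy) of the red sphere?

(2.4, -0.2)

From the two frames, the red sphere sits at roughly (8.8, 6.0) before and (11.2, 5.8) after.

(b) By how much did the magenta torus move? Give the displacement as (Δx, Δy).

(-0.1, -0.6)

The magenta torus was at about (6.3, 1.9) and moved to about (6.2, 1.3).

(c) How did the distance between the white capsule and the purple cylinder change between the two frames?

+2.8

They were about 6.3 units apart before and 9.1 after — 2.8 units further apart.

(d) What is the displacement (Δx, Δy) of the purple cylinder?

(-0.3, -0.4)

From the two frames, the purple cylinder sits at roughly (8.9, 1.2) before and (8.6, 0.8) after.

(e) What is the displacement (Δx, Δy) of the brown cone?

(-0.5, 0.3)

The brown cone was at about (4.2, 3.7) and moved to about (3.7, 4.0).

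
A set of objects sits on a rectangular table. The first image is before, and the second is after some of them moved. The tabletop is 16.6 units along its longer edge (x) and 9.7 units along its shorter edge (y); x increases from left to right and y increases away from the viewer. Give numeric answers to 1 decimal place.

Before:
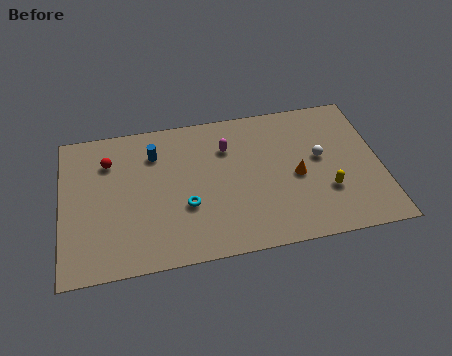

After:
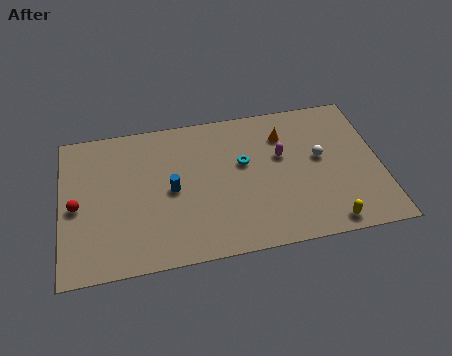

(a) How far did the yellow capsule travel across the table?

2.1

From (13.7, 3.1) to (13.6, 1.0), the yellow capsule covered √(0.1² + 2.1²) ≈ 2.1 units.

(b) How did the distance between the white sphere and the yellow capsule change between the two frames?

+2.1

The distance was about 2.3 in the first image and 4.4 in the second, so they moved 2.1 units further apart.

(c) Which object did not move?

the white sphere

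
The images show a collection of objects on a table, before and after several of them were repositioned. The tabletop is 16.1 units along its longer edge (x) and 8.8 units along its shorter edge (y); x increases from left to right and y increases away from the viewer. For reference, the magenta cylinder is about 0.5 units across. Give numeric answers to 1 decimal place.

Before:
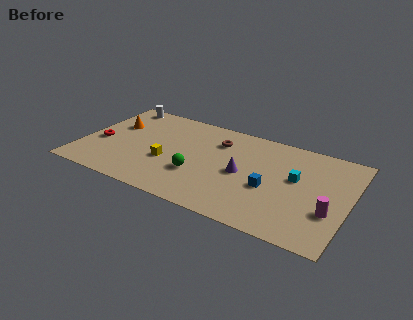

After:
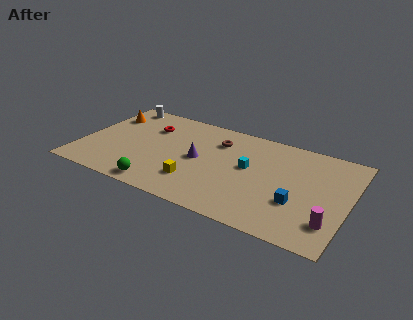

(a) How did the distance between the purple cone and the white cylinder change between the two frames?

-2.5

The distance was about 9.0 in the first image and 6.5 in the second, so they moved 2.5 units closer together.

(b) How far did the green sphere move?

2.8

The green sphere was near (7.2, 3.0) before and (5.2, 1.0) after, so it travelled √(2.0² + 2.0²) ≈ 2.8 units.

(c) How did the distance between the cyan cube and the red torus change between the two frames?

-5.4

Before: roughly 11.9 units apart; after: 6.5. That's 5.4 units closer together.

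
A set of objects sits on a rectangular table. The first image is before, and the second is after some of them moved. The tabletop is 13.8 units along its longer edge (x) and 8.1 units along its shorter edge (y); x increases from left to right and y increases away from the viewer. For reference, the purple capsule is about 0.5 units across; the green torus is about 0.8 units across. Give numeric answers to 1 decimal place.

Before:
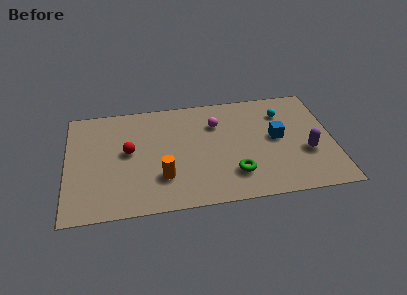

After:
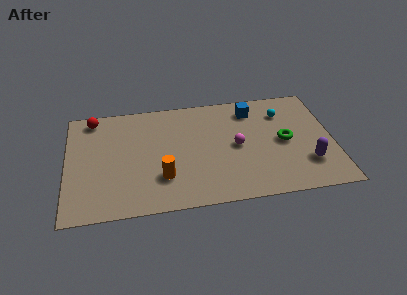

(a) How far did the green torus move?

3.4

The green torus was near (8.6, 2.0) before and (11.3, 4.0) after, so it travelled √(2.7² + 2.0²) ≈ 3.4 units.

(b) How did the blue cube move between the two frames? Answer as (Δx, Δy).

(-1.2, 2.3)

The blue cube started near (10.9, 4.3) and ended near (9.7, 6.6).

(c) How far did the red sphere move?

3.2

From (3.2, 4.4) to (1.4, 7.1), the red sphere covered √(1.8² + 2.7²) ≈ 3.2 units.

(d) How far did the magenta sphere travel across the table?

2.1

The magenta sphere was near (7.8, 5.8) before and (8.8, 4.0) after, so it travelled √(1.0² + 1.8²) ≈ 2.1 units.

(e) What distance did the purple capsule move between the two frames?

0.8

The purple capsule was near (12.4, 3.0) before and (12.4, 2.2) after, so it travelled √(0.0² + 0.8²) ≈ 0.8 units.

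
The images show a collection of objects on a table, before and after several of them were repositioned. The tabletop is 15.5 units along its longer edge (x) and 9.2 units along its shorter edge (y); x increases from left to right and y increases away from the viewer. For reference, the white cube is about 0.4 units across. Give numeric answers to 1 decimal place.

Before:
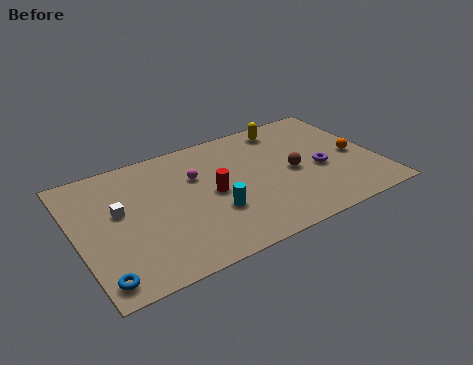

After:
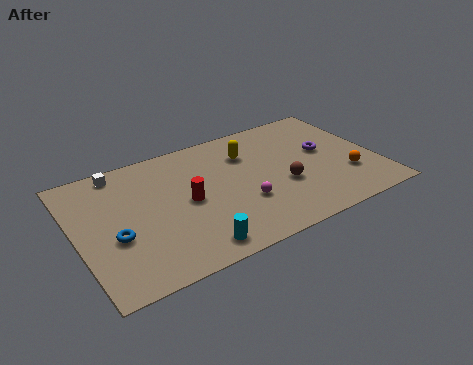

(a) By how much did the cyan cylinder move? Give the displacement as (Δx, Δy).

(-1.4, -1.9)

From the two frames, the cyan cylinder sits at roughly (6.8, 3.1) before and (5.4, 1.2) after.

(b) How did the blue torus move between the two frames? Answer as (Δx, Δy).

(1.0, 2.4)

From the two frames, the blue torus sits at roughly (0.8, 1.2) before and (1.8, 3.6) after.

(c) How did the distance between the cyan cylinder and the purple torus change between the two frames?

+2.8

Before: roughly 5.8 units apart; after: 8.6. That's 2.8 units further apart.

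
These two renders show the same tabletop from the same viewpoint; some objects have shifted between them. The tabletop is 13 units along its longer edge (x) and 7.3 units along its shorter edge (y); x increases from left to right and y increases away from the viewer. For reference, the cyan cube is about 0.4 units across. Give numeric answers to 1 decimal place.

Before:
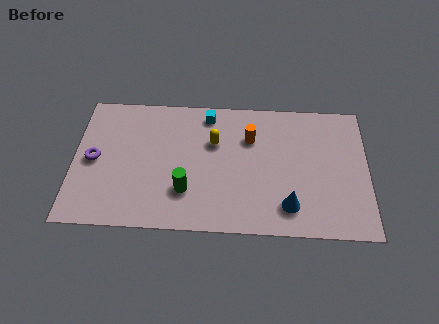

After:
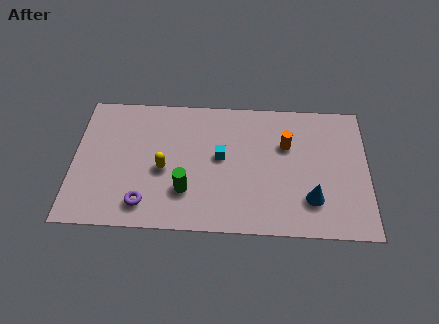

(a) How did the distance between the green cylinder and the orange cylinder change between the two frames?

+1.1

The distance was about 4.1 in the first image and 5.2 in the second, so they moved 1.1 units further apart.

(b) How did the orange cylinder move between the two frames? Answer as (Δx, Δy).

(1.6, -0.3)

The orange cylinder started near (7.8, 5.1) and ended near (9.4, 4.8).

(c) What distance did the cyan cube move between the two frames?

2.4

The cyan cube was near (5.9, 6.3) before and (6.5, 4.0) after, so it travelled √(0.6² + 2.3²) ≈ 2.4 units.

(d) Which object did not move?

the green cylinder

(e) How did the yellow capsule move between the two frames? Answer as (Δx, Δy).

(-2.2, -1.6)

From the two frames, the yellow capsule sits at roughly (6.2, 4.8) before and (4.0, 3.2) after.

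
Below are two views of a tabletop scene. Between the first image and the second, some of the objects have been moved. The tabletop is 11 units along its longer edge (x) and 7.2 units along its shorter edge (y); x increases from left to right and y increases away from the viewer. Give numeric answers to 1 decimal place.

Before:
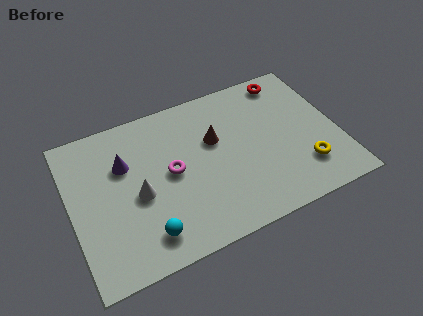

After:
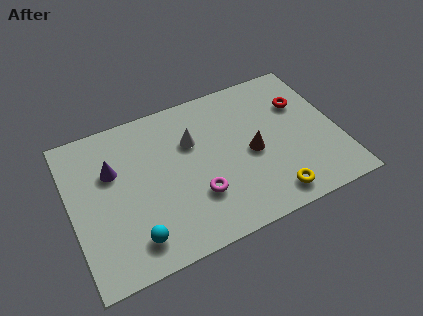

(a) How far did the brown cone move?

1.8

From (6.0, 4.5) to (7.4, 3.3), the brown cone covered √(1.4² + 1.2²) ≈ 1.8 units.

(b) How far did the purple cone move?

0.5

The purple cone moved from about (2.3, 4.8) to (1.8, 4.7), a distance of √(0.5² + 0.1²) ≈ 0.5.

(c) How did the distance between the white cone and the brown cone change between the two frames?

-0.8

They were about 3.5 units apart before and 2.7 after — 0.8 units closer together.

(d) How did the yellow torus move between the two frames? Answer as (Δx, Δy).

(-1.5, -0.8)

The yellow torus was at about (9.4, 1.8) and moved to about (7.9, 1.0).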